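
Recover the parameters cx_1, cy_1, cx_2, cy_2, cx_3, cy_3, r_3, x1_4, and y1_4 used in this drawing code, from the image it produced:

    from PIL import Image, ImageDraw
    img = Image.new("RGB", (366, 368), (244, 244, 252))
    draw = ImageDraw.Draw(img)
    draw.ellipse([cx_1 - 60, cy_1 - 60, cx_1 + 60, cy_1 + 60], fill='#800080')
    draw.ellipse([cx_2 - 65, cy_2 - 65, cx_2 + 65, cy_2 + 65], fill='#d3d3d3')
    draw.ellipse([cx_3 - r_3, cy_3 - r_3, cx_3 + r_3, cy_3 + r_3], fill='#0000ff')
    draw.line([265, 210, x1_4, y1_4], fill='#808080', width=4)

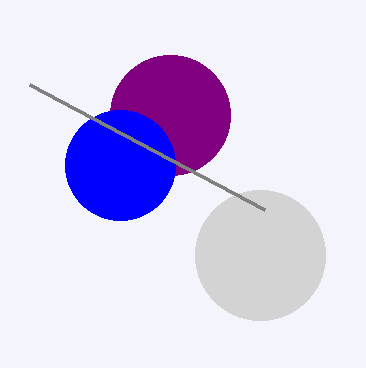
cx_1 = 170; cy_1 = 115; cx_2 = 260; cy_2 = 255; cx_3 = 120; cy_3 = 165; r_3 = 55; x1_4 = 30; y1_4 = 85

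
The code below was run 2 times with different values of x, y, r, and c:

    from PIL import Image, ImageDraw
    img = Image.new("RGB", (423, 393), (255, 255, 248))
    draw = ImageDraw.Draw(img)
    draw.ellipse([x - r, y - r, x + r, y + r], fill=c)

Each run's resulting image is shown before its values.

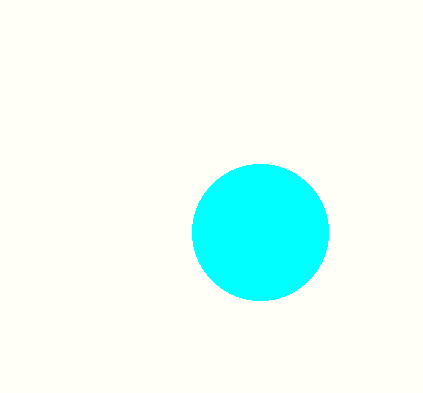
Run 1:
x = 260, y = 232, r = 68, c = 'cyan'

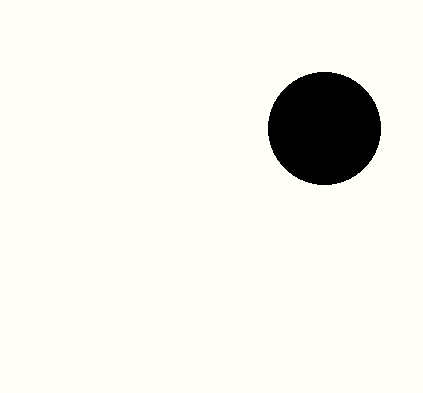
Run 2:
x = 324; y = 128; r = 56; c = 'black'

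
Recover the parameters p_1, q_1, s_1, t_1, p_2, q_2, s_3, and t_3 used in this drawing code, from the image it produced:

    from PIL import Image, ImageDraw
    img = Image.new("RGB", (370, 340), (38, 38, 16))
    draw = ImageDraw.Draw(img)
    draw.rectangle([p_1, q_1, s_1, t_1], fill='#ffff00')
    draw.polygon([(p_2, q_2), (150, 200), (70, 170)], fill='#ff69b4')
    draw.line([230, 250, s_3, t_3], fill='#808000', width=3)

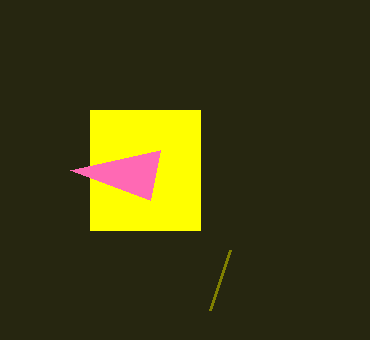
p_1 = 90; q_1 = 110; s_1 = 200; t_1 = 230; p_2 = 160; q_2 = 150; s_3 = 210; t_3 = 310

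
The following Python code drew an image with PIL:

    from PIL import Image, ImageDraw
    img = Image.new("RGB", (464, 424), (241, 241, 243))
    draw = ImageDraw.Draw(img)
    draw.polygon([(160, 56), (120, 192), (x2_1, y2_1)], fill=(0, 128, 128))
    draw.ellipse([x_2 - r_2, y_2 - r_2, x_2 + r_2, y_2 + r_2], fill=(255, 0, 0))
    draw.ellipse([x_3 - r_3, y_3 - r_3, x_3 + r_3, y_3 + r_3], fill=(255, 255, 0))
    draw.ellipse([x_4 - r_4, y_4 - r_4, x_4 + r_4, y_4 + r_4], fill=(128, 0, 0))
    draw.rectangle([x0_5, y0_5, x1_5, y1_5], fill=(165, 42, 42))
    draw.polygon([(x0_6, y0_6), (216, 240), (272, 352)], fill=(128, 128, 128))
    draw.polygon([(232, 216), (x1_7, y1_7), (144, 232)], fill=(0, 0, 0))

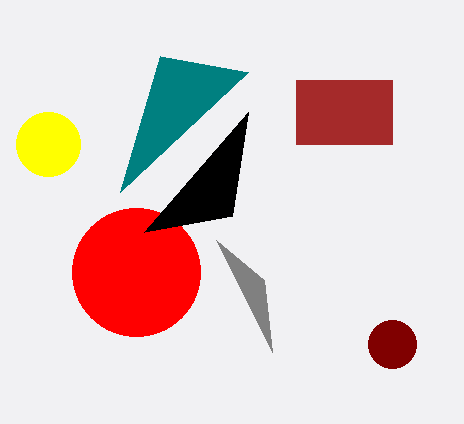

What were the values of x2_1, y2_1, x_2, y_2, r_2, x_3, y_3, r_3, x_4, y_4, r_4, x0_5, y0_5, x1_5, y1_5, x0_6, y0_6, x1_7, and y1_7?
x2_1 = 248
y2_1 = 72
x_2 = 136
y_2 = 272
r_2 = 64
x_3 = 48
y_3 = 144
r_3 = 32
x_4 = 392
y_4 = 344
r_4 = 24
x0_5 = 296
y0_5 = 80
x1_5 = 392
y1_5 = 144
x0_6 = 264
y0_6 = 280
x1_7 = 248
y1_7 = 112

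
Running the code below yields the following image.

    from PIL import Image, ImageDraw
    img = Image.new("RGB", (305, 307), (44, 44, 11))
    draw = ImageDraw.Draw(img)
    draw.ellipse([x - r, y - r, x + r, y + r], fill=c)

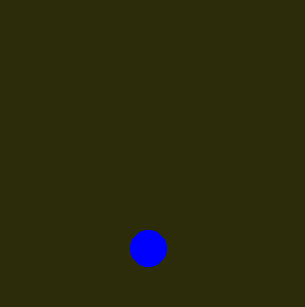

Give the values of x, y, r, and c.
x = 148, y = 248, r = 18, c = 'blue'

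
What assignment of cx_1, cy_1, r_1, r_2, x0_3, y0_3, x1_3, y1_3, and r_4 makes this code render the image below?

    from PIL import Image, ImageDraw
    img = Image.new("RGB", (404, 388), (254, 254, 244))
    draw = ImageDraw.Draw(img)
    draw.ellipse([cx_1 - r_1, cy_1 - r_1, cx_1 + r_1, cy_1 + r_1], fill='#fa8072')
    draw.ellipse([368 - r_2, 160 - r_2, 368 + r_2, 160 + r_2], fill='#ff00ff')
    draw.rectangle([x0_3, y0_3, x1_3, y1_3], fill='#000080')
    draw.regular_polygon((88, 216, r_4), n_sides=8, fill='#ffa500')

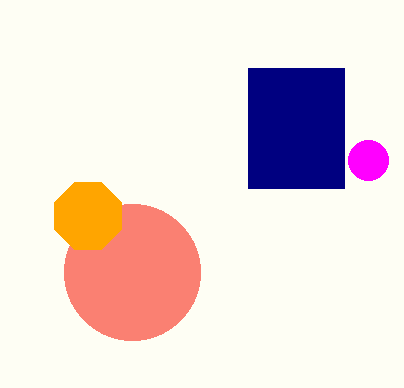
cx_1 = 132
cy_1 = 272
r_1 = 68
r_2 = 20
x0_3 = 248
y0_3 = 68
x1_3 = 344
y1_3 = 188
r_4 = 36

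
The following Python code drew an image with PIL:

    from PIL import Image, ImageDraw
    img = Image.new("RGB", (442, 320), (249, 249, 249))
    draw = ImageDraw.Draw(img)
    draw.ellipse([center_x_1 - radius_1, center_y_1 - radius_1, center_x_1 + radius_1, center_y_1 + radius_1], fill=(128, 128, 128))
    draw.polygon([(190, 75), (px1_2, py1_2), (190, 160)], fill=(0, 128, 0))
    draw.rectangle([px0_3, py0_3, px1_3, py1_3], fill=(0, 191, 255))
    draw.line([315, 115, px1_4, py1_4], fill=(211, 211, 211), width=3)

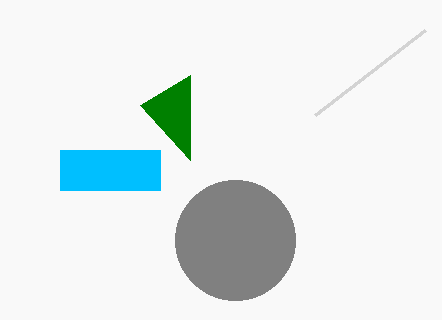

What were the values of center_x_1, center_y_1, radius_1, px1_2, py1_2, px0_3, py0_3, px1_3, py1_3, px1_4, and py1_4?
center_x_1 = 235; center_y_1 = 240; radius_1 = 60; px1_2 = 140; py1_2 = 105; px0_3 = 60; py0_3 = 150; px1_3 = 160; py1_3 = 190; px1_4 = 425; py1_4 = 30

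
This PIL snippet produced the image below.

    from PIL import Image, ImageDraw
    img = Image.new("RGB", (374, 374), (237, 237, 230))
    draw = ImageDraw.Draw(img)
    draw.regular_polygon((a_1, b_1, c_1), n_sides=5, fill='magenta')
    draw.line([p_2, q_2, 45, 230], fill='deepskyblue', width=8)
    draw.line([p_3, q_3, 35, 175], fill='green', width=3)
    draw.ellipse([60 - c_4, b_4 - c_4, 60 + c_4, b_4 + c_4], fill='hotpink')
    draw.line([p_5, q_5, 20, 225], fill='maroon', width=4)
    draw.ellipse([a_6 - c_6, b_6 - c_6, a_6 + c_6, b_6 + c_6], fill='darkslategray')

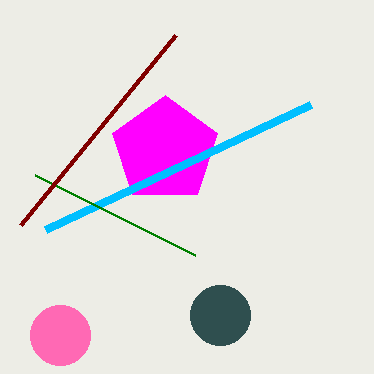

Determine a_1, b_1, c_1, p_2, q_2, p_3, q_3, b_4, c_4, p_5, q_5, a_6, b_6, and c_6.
a_1 = 165; b_1 = 150; c_1 = 55; p_2 = 310; q_2 = 105; p_3 = 195; q_3 = 255; b_4 = 335; c_4 = 30; p_5 = 175; q_5 = 35; a_6 = 220; b_6 = 315; c_6 = 30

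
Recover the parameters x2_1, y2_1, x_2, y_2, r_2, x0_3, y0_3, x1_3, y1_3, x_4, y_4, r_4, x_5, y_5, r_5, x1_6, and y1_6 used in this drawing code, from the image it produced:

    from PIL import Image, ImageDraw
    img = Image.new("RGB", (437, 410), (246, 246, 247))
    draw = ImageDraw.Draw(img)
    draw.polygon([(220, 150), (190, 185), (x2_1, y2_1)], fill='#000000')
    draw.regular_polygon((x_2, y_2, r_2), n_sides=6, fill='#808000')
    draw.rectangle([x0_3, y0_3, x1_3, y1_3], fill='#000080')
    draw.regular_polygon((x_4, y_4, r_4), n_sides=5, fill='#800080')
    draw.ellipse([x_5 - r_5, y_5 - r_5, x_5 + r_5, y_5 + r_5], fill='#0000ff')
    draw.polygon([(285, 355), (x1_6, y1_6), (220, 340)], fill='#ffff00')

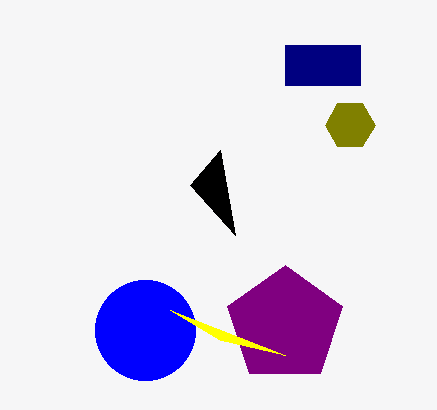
x2_1 = 235, y2_1 = 235, x_2 = 350, y_2 = 125, r_2 = 25, x0_3 = 285, y0_3 = 45, x1_3 = 360, y1_3 = 85, x_4 = 285, y_4 = 325, r_4 = 60, x_5 = 145, y_5 = 330, r_5 = 50, x1_6 = 170, y1_6 = 310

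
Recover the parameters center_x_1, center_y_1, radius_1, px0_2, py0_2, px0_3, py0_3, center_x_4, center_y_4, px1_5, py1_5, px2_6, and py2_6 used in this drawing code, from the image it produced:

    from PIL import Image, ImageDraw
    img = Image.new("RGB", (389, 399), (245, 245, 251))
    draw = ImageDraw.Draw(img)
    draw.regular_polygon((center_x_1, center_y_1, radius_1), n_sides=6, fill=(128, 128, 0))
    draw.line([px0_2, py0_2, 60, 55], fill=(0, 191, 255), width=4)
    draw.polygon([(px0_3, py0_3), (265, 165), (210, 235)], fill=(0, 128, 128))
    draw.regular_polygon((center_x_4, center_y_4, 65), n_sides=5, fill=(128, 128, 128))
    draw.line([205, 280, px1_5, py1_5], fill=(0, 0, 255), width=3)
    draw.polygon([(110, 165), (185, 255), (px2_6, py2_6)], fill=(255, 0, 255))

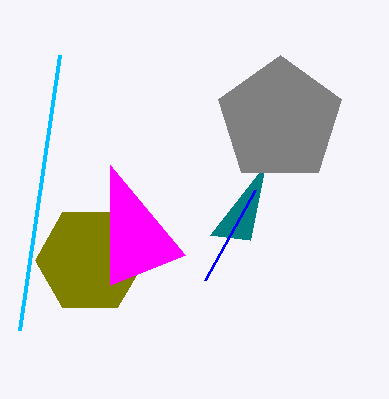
center_x_1 = 90
center_y_1 = 260
radius_1 = 55
px0_2 = 20
py0_2 = 330
px0_3 = 250
py0_3 = 240
center_x_4 = 280
center_y_4 = 120
px1_5 = 255
py1_5 = 190
px2_6 = 110
py2_6 = 285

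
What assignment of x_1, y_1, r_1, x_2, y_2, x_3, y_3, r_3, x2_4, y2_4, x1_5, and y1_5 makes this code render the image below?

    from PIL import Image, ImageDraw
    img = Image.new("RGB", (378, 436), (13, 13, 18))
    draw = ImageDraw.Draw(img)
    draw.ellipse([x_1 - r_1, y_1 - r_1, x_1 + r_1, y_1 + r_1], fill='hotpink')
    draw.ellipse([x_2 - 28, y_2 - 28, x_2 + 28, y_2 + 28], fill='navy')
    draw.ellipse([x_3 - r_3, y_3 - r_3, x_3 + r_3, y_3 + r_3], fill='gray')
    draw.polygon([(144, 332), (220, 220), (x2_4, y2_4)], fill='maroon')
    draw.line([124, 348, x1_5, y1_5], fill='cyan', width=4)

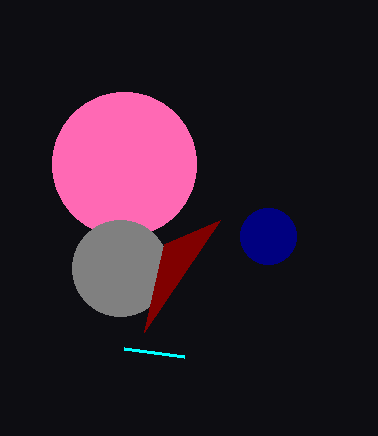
x_1 = 124; y_1 = 164; r_1 = 72; x_2 = 268; y_2 = 236; x_3 = 120; y_3 = 268; r_3 = 48; x2_4 = 164; y2_4 = 244; x1_5 = 184; y1_5 = 356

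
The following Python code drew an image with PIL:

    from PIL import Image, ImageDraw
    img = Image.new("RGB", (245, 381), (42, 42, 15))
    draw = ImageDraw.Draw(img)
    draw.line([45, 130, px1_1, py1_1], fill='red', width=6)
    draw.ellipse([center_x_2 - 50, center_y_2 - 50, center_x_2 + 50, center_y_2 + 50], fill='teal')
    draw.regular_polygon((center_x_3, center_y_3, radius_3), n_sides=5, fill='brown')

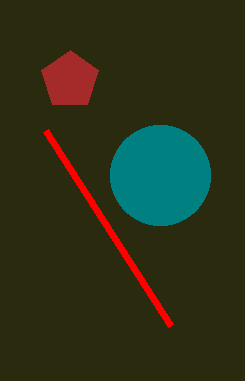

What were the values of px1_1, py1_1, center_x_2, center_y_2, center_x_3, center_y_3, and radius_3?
px1_1 = 170; py1_1 = 325; center_x_2 = 160; center_y_2 = 175; center_x_3 = 70; center_y_3 = 80; radius_3 = 30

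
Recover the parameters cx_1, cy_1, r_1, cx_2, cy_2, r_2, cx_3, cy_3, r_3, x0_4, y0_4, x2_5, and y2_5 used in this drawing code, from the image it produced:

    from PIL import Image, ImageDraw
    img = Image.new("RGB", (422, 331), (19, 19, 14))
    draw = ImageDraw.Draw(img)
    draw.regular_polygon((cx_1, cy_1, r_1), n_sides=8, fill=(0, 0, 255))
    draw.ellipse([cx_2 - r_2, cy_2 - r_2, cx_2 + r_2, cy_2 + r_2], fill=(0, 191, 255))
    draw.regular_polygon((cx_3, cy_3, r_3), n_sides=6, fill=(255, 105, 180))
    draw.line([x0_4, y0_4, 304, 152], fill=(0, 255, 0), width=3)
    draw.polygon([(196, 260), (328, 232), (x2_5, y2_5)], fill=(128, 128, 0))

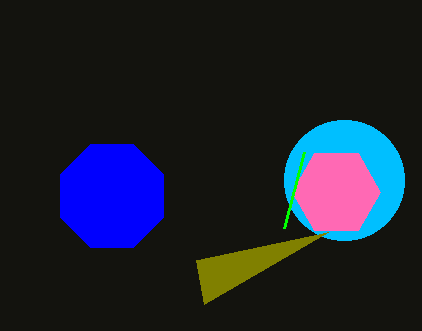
cx_1 = 112; cy_1 = 196; r_1 = 56; cx_2 = 344; cy_2 = 180; r_2 = 60; cx_3 = 336; cy_3 = 192; r_3 = 44; x0_4 = 284; y0_4 = 228; x2_5 = 204; y2_5 = 304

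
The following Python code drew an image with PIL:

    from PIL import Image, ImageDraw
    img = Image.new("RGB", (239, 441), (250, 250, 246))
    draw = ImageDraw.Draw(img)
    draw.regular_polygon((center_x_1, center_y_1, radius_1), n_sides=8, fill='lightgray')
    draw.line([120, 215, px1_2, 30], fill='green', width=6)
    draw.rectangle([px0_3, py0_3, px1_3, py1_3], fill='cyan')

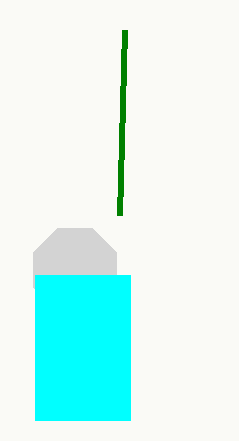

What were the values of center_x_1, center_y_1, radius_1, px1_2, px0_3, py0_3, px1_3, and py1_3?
center_x_1 = 75, center_y_1 = 270, radius_1 = 45, px1_2 = 125, px0_3 = 35, py0_3 = 275, px1_3 = 130, py1_3 = 420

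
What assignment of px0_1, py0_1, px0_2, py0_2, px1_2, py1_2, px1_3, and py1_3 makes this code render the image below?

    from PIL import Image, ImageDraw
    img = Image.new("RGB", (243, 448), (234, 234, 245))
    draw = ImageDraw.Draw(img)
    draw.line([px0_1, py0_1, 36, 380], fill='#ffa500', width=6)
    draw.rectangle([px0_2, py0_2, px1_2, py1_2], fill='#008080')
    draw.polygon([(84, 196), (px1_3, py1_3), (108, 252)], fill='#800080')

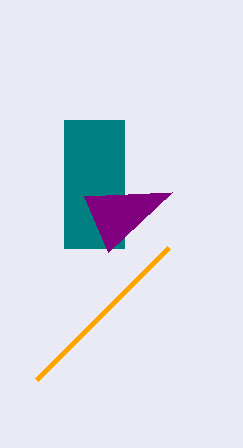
px0_1 = 168, py0_1 = 248, px0_2 = 64, py0_2 = 120, px1_2 = 124, py1_2 = 248, px1_3 = 172, py1_3 = 192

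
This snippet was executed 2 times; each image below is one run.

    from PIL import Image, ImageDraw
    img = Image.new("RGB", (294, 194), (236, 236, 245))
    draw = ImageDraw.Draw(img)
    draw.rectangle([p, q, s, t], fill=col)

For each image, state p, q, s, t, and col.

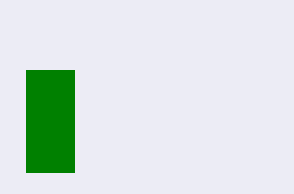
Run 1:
p = 26, q = 70, s = 74, t = 172, col = 'green'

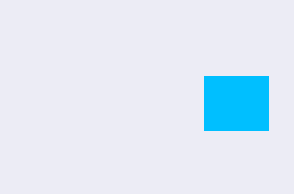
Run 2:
p = 204
q = 76
s = 268
t = 130
col = 'deepskyblue'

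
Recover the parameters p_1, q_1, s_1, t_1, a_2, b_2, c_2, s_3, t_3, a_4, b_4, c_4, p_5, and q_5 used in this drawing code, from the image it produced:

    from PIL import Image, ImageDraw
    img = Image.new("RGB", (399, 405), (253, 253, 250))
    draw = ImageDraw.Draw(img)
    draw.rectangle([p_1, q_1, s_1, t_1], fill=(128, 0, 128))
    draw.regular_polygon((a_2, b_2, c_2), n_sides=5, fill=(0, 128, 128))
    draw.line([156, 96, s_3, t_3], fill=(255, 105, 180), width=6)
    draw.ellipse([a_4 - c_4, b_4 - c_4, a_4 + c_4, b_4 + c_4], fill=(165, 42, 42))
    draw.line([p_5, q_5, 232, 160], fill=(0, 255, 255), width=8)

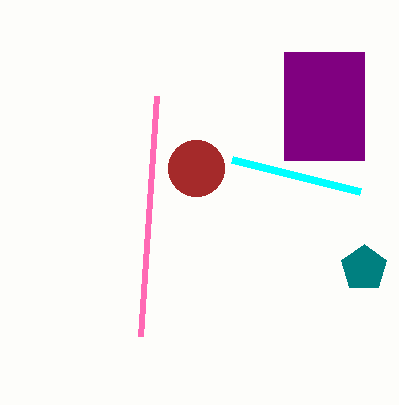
p_1 = 284
q_1 = 52
s_1 = 364
t_1 = 160
a_2 = 364
b_2 = 268
c_2 = 24
s_3 = 140
t_3 = 336
a_4 = 196
b_4 = 168
c_4 = 28
p_5 = 360
q_5 = 192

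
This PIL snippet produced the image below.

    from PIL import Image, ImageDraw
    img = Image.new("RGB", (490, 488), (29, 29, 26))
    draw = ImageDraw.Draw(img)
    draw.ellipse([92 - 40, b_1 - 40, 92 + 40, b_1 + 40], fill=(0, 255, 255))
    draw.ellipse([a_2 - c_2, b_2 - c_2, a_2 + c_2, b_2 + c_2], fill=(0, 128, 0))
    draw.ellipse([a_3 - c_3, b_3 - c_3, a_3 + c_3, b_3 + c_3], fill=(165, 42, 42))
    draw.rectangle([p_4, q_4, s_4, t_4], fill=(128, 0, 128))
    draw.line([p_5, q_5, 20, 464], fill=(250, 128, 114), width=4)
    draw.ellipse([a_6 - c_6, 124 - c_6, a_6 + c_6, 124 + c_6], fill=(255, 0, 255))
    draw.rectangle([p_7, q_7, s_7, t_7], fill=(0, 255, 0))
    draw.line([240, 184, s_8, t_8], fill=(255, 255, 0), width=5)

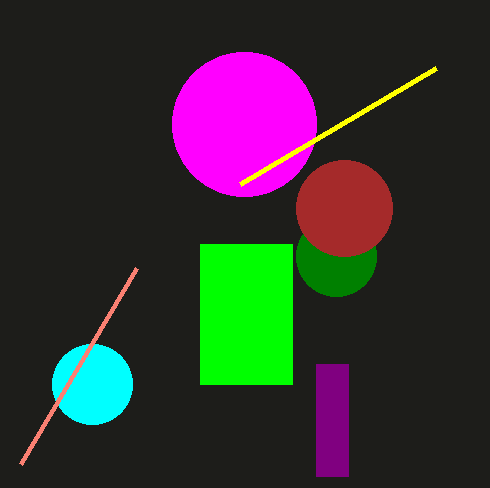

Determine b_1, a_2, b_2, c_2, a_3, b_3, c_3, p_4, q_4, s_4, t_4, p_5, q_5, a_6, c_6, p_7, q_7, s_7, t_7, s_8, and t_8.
b_1 = 384, a_2 = 336, b_2 = 256, c_2 = 40, a_3 = 344, b_3 = 208, c_3 = 48, p_4 = 316, q_4 = 364, s_4 = 348, t_4 = 476, p_5 = 136, q_5 = 268, a_6 = 244, c_6 = 72, p_7 = 200, q_7 = 244, s_7 = 292, t_7 = 384, s_8 = 436, t_8 = 68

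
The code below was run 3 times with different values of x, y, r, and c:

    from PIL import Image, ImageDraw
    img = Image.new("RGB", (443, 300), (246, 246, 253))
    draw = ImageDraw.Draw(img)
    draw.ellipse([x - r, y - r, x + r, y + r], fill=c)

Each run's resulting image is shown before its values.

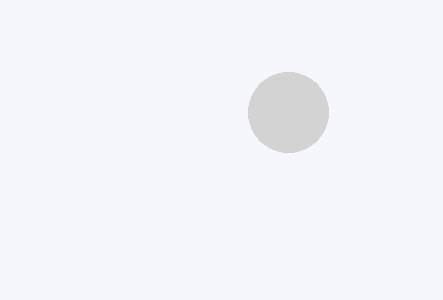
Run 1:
x = 288
y = 112
r = 40
c = 'lightgray'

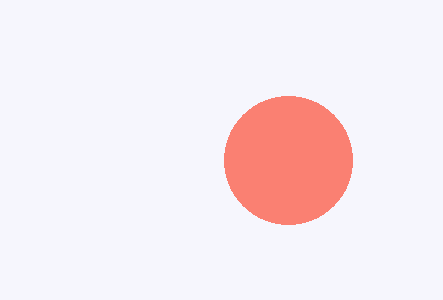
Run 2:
x = 288; y = 160; r = 64; c = 'salmon'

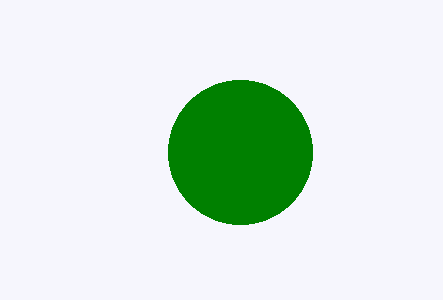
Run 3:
x = 240; y = 152; r = 72; c = 'green'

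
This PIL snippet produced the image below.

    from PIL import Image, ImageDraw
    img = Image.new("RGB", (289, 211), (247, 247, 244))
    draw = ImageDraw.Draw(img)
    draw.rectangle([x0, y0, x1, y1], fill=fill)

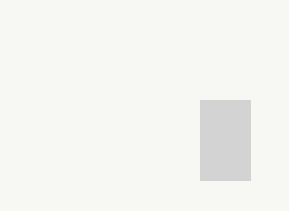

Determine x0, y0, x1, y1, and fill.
x0 = 200; y0 = 100; x1 = 250; y1 = 180; fill = 'lightgray'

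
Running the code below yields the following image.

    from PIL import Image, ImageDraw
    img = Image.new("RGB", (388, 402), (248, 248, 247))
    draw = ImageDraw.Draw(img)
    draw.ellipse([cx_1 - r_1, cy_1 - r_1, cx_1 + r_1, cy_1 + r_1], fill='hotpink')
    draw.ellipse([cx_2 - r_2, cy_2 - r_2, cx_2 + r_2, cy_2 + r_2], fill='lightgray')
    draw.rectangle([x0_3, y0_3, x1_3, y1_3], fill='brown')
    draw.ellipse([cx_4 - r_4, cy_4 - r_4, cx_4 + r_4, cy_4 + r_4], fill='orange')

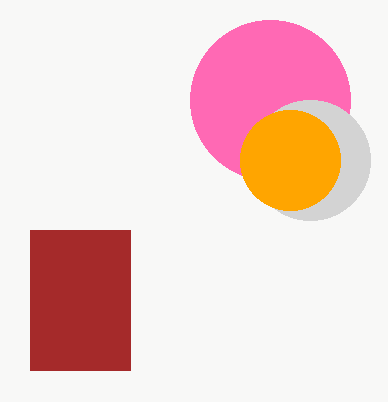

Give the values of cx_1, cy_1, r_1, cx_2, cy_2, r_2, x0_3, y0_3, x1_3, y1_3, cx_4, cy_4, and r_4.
cx_1 = 270, cy_1 = 100, r_1 = 80, cx_2 = 310, cy_2 = 160, r_2 = 60, x0_3 = 30, y0_3 = 230, x1_3 = 130, y1_3 = 370, cx_4 = 290, cy_4 = 160, r_4 = 50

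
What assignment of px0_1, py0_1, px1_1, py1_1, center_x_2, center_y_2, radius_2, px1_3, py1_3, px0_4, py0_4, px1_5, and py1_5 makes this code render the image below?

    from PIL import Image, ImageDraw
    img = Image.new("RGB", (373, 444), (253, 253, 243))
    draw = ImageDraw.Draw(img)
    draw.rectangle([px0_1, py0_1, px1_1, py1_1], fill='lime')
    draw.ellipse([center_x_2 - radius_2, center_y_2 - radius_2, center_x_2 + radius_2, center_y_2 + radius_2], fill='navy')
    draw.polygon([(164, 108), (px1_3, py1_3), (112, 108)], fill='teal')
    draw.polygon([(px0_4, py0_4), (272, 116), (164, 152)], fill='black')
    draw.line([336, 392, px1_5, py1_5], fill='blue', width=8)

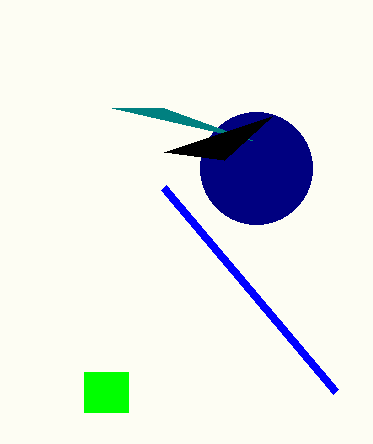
px0_1 = 84, py0_1 = 372, px1_1 = 128, py1_1 = 412, center_x_2 = 256, center_y_2 = 168, radius_2 = 56, px1_3 = 252, py1_3 = 140, px0_4 = 224, py0_4 = 160, px1_5 = 164, py1_5 = 188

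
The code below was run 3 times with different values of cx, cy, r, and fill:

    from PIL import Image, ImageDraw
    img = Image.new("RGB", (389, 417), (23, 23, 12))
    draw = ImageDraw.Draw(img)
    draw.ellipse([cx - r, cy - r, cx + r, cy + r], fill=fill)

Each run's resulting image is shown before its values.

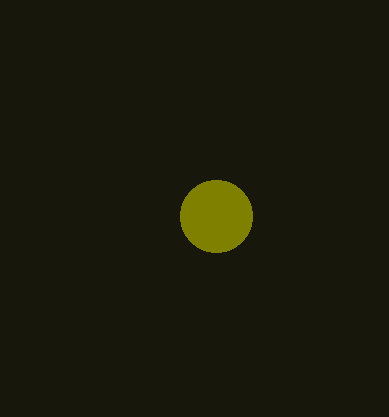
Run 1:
cx = 216; cy = 216; r = 36; fill = 'olive'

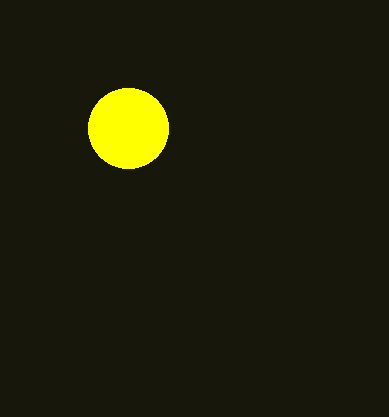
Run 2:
cx = 128; cy = 128; r = 40; fill = 'yellow'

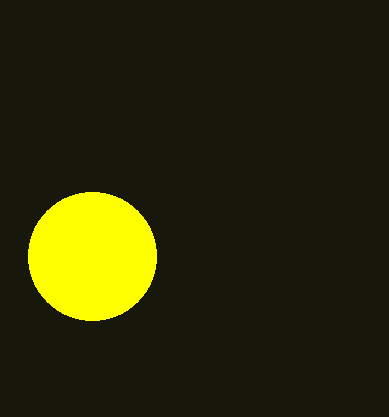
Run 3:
cx = 92; cy = 256; r = 64; fill = 'yellow'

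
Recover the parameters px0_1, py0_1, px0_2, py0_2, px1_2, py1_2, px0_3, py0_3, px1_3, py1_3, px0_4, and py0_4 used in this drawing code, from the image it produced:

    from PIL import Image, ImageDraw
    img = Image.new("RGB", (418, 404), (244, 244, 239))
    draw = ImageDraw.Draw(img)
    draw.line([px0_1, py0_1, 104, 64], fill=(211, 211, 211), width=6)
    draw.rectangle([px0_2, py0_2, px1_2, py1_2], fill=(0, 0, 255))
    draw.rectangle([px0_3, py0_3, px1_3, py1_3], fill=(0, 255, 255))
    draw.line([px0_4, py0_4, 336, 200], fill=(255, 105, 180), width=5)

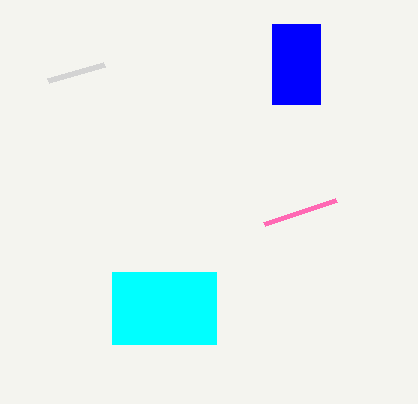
px0_1 = 48, py0_1 = 80, px0_2 = 272, py0_2 = 24, px1_2 = 320, py1_2 = 104, px0_3 = 112, py0_3 = 272, px1_3 = 216, py1_3 = 344, px0_4 = 264, py0_4 = 224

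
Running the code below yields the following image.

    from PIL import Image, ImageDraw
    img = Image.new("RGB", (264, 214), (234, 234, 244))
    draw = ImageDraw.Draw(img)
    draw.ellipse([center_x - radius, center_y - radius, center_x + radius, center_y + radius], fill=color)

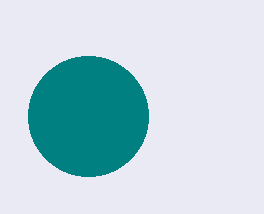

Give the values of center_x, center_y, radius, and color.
center_x = 88, center_y = 116, radius = 60, color = 'teal'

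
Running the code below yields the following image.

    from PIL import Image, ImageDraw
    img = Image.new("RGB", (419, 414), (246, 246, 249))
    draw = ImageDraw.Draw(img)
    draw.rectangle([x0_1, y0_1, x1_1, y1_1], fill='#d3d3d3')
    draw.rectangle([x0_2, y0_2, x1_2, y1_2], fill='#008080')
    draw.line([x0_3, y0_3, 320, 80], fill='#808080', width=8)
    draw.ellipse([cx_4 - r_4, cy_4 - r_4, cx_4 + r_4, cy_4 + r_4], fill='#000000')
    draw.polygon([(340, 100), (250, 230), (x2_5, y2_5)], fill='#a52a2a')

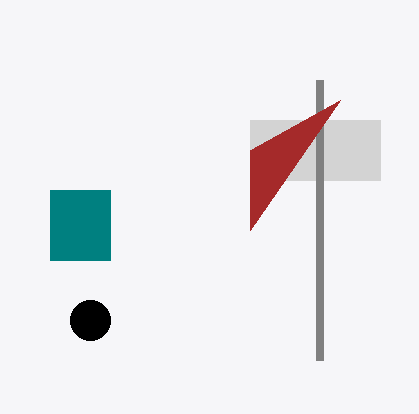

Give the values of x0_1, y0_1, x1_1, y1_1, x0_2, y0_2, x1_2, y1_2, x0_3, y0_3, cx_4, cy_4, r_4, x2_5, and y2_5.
x0_1 = 250, y0_1 = 120, x1_1 = 380, y1_1 = 180, x0_2 = 50, y0_2 = 190, x1_2 = 110, y1_2 = 260, x0_3 = 320, y0_3 = 360, cx_4 = 90, cy_4 = 320, r_4 = 20, x2_5 = 250, y2_5 = 150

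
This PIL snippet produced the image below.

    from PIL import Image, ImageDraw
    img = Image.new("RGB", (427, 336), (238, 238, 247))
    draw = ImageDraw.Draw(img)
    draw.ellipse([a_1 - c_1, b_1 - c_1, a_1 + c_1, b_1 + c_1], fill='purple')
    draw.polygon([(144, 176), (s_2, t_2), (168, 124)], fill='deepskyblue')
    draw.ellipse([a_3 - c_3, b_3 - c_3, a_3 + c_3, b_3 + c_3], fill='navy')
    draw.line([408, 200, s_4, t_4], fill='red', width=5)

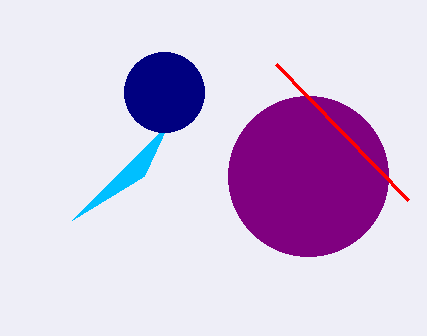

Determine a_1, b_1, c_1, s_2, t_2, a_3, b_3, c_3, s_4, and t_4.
a_1 = 308; b_1 = 176; c_1 = 80; s_2 = 72; t_2 = 220; a_3 = 164; b_3 = 92; c_3 = 40; s_4 = 276; t_4 = 64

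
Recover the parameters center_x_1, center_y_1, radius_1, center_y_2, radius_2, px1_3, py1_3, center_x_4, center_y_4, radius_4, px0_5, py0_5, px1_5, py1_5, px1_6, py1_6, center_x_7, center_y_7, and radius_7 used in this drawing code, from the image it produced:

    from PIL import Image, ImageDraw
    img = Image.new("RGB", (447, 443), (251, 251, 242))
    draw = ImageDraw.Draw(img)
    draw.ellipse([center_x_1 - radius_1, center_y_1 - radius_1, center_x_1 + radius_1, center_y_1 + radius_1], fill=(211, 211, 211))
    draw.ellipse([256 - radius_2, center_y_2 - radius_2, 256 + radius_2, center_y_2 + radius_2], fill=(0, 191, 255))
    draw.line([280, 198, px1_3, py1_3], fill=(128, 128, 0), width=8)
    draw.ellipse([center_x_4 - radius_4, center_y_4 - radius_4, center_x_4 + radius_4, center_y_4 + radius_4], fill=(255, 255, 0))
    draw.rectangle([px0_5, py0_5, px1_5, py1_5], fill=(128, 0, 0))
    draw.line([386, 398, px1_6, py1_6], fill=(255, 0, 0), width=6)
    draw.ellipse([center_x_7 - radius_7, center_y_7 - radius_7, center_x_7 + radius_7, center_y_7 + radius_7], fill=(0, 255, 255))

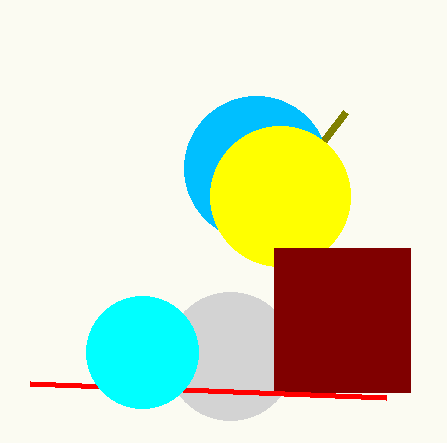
center_x_1 = 230
center_y_1 = 356
radius_1 = 64
center_y_2 = 168
radius_2 = 72
px1_3 = 346
py1_3 = 112
center_x_4 = 280
center_y_4 = 196
radius_4 = 70
px0_5 = 274
py0_5 = 248
px1_5 = 410
py1_5 = 392
px1_6 = 30
py1_6 = 384
center_x_7 = 142
center_y_7 = 352
radius_7 = 56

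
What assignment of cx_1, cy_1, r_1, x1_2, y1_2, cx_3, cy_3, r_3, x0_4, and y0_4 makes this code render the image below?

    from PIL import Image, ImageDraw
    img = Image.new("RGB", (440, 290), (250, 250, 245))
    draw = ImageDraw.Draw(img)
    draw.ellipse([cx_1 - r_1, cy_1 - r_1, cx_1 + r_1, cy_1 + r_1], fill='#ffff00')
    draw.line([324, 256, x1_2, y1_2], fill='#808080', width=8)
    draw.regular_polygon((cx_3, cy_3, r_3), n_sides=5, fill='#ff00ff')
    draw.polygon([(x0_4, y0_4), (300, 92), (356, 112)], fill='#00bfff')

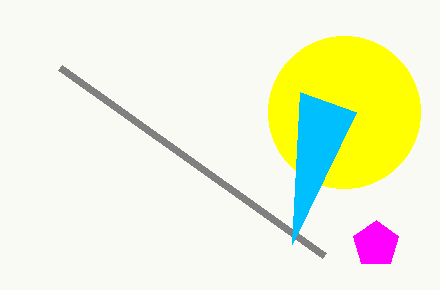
cx_1 = 344
cy_1 = 112
r_1 = 76
x1_2 = 60
y1_2 = 68
cx_3 = 376
cy_3 = 244
r_3 = 24
x0_4 = 292
y0_4 = 244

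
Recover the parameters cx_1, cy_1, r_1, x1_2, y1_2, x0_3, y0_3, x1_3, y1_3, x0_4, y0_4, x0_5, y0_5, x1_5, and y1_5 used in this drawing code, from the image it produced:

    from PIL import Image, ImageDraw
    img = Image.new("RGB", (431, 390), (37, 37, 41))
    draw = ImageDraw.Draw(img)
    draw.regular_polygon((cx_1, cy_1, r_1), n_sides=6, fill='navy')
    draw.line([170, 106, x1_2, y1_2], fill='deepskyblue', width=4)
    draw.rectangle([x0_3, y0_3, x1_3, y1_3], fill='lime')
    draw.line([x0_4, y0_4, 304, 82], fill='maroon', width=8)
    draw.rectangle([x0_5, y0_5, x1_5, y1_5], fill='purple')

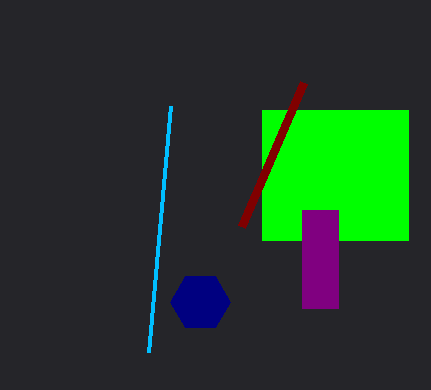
cx_1 = 200; cy_1 = 302; r_1 = 30; x1_2 = 148; y1_2 = 352; x0_3 = 262; y0_3 = 110; x1_3 = 408; y1_3 = 240; x0_4 = 242; y0_4 = 226; x0_5 = 302; y0_5 = 210; x1_5 = 338; y1_5 = 308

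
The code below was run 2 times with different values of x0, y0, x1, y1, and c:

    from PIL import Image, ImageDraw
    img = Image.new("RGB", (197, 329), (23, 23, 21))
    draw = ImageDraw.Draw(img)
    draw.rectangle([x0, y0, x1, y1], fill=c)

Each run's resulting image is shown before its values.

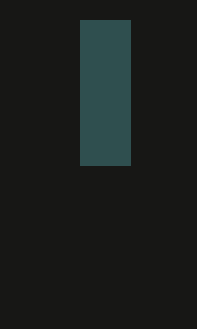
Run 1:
x0 = 80; y0 = 20; x1 = 130; y1 = 165; c = 'darkslategray'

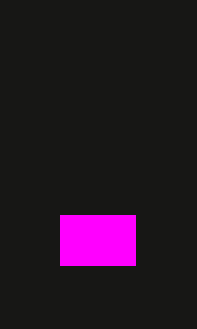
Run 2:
x0 = 60; y0 = 215; x1 = 135; y1 = 265; c = 'magenta'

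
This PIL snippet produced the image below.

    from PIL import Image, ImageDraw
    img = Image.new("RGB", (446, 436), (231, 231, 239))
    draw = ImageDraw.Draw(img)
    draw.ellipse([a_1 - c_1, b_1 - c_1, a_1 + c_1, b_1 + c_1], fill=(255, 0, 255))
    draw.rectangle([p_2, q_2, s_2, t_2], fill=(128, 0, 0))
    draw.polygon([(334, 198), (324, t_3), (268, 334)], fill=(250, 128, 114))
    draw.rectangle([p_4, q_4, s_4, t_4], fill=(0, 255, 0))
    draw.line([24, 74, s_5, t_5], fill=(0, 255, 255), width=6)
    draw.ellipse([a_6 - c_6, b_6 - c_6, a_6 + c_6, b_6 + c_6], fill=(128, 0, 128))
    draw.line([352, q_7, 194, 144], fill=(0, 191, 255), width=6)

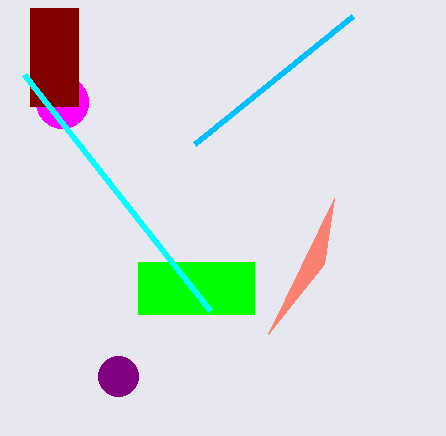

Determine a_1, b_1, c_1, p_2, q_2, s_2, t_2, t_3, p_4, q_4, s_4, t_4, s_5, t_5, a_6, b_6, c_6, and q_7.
a_1 = 62
b_1 = 102
c_1 = 26
p_2 = 30
q_2 = 8
s_2 = 78
t_2 = 106
t_3 = 264
p_4 = 138
q_4 = 262
s_4 = 254
t_4 = 314
s_5 = 210
t_5 = 310
a_6 = 118
b_6 = 376
c_6 = 20
q_7 = 16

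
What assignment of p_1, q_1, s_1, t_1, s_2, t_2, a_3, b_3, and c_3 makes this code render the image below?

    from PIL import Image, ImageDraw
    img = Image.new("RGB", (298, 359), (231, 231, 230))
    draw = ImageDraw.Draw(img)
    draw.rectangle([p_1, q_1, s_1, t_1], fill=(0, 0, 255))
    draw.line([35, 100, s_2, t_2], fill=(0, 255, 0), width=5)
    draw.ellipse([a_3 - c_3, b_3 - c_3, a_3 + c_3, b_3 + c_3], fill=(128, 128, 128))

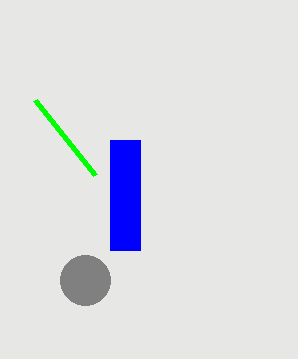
p_1 = 110, q_1 = 140, s_1 = 140, t_1 = 250, s_2 = 95, t_2 = 175, a_3 = 85, b_3 = 280, c_3 = 25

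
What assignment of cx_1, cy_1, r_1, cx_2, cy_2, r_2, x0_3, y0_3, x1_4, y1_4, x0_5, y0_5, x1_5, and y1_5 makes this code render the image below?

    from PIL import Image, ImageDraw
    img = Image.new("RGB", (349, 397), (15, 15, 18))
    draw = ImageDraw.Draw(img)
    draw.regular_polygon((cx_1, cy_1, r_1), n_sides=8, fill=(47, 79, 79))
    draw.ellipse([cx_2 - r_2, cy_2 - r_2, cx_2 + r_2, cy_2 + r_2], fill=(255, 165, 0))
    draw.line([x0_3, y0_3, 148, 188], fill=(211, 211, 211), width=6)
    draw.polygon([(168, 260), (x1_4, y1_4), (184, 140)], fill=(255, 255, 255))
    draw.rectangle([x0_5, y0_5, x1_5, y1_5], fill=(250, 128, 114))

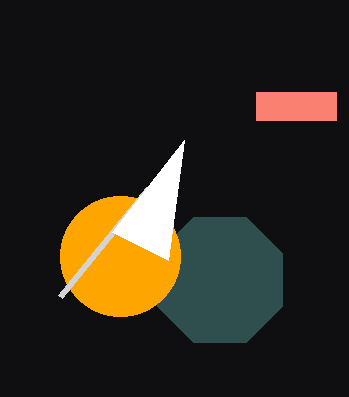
cx_1 = 220, cy_1 = 280, r_1 = 68, cx_2 = 120, cy_2 = 256, r_2 = 60, x0_3 = 60, y0_3 = 296, x1_4 = 112, y1_4 = 232, x0_5 = 256, y0_5 = 92, x1_5 = 336, y1_5 = 120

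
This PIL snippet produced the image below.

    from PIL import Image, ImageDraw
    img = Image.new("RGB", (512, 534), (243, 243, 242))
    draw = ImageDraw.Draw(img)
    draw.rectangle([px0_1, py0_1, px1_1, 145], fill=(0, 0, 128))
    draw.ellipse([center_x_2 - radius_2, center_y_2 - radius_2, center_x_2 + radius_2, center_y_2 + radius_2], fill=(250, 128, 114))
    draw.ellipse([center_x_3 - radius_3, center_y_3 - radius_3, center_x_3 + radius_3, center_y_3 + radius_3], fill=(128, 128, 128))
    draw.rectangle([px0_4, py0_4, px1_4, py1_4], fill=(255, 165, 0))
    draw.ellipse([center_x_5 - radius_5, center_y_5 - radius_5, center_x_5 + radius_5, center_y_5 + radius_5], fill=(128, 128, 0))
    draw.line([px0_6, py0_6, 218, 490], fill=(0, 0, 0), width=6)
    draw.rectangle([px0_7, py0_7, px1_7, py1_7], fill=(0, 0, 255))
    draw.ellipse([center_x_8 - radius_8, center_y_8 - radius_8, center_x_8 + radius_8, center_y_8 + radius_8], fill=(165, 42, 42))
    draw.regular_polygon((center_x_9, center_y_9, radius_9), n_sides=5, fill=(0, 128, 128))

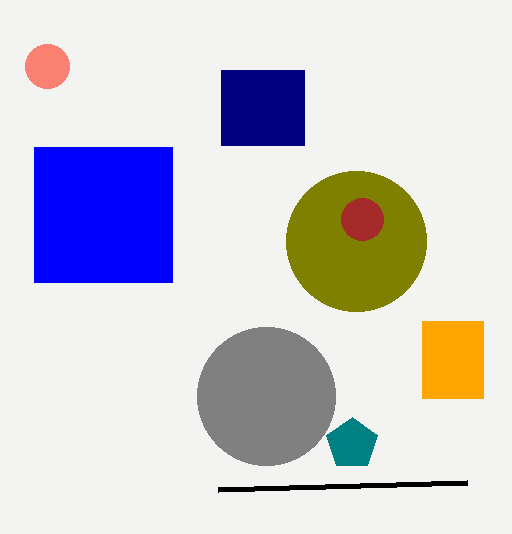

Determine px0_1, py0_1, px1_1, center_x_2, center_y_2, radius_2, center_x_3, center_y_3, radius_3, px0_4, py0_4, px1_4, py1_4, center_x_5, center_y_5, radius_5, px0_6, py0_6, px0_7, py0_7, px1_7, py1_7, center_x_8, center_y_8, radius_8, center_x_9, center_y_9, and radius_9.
px0_1 = 221
py0_1 = 70
px1_1 = 304
center_x_2 = 47
center_y_2 = 66
radius_2 = 22
center_x_3 = 266
center_y_3 = 396
radius_3 = 69
px0_4 = 422
py0_4 = 321
px1_4 = 483
py1_4 = 398
center_x_5 = 356
center_y_5 = 241
radius_5 = 70
px0_6 = 467
py0_6 = 483
px0_7 = 34
py0_7 = 147
px1_7 = 172
py1_7 = 282
center_x_8 = 362
center_y_8 = 219
radius_8 = 21
center_x_9 = 352
center_y_9 = 444
radius_9 = 27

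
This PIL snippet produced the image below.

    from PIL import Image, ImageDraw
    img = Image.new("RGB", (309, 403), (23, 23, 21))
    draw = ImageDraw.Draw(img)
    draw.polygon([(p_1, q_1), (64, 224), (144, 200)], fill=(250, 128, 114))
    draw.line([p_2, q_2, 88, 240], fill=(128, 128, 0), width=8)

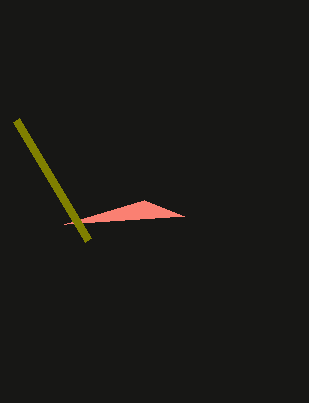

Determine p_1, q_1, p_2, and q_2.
p_1 = 184, q_1 = 216, p_2 = 16, q_2 = 120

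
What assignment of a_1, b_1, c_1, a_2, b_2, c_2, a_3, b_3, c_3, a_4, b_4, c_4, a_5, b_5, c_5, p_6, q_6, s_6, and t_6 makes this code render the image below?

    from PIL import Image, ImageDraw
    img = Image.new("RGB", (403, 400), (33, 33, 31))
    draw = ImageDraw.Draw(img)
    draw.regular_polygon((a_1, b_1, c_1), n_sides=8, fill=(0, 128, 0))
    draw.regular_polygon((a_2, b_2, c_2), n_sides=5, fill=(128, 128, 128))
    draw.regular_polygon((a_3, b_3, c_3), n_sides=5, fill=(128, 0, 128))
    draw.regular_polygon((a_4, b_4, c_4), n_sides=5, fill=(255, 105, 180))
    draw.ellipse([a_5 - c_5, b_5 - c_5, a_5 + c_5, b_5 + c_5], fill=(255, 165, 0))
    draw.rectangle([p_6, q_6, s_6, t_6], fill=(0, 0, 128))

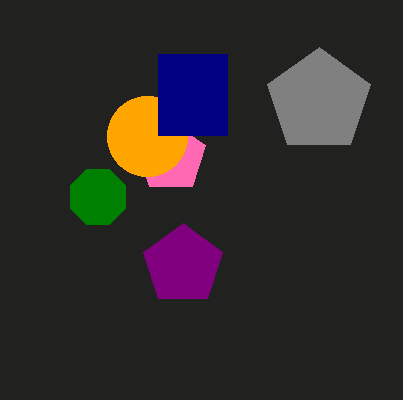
a_1 = 98, b_1 = 197, c_1 = 30, a_2 = 319, b_2 = 101, c_2 = 54, a_3 = 183, b_3 = 265, c_3 = 42, a_4 = 171, b_4 = 157, c_4 = 36, a_5 = 147, b_5 = 136, c_5 = 40, p_6 = 158, q_6 = 54, s_6 = 227, t_6 = 135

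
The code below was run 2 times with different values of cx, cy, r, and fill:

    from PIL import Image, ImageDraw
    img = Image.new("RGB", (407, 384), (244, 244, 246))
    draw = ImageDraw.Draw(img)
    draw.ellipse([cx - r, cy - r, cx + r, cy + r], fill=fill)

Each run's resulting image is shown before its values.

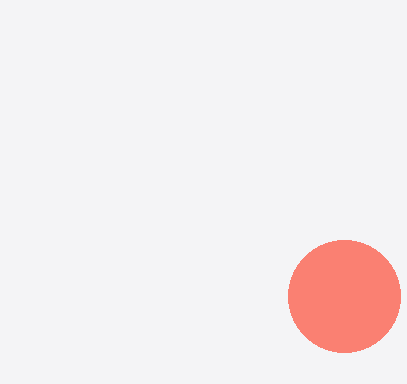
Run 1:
cx = 344; cy = 296; r = 56; fill = 'salmon'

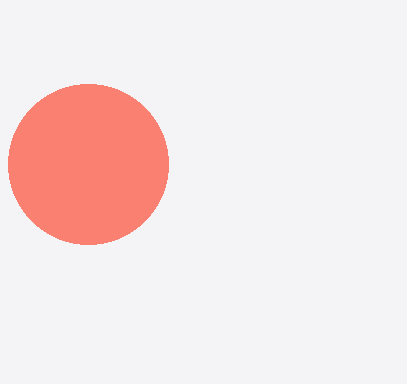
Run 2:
cx = 88; cy = 164; r = 80; fill = 'salmon'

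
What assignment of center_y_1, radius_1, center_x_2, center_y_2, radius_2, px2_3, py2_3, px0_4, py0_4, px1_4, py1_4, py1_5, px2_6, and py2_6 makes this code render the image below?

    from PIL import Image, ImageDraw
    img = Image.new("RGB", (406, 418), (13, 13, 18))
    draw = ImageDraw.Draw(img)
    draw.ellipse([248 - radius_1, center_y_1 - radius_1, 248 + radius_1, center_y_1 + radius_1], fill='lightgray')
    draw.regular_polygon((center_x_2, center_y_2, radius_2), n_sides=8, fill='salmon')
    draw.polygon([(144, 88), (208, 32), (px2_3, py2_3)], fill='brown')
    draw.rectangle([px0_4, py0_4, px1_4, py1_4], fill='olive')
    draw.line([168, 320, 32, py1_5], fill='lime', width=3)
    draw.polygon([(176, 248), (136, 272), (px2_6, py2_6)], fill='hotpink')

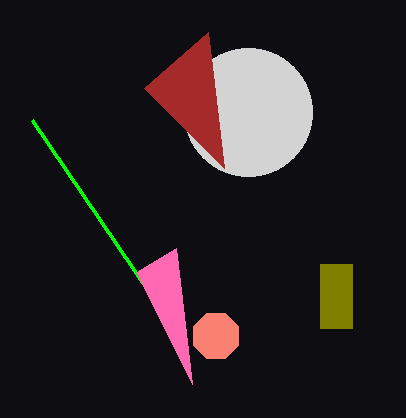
center_y_1 = 112; radius_1 = 64; center_x_2 = 216; center_y_2 = 336; radius_2 = 24; px2_3 = 224; py2_3 = 168; px0_4 = 320; py0_4 = 264; px1_4 = 352; py1_4 = 328; py1_5 = 120; px2_6 = 192; py2_6 = 384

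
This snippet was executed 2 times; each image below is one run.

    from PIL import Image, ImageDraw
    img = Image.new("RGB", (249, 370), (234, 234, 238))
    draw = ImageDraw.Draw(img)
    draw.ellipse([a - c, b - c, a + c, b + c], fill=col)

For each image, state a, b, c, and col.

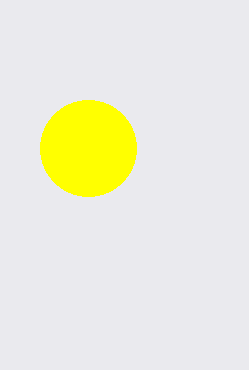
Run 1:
a = 88
b = 148
c = 48
col = 'yellow'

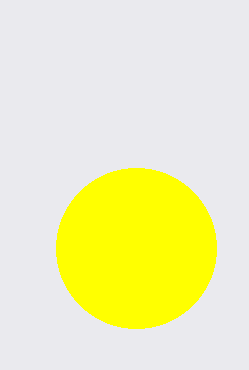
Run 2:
a = 136, b = 248, c = 80, col = 'yellow'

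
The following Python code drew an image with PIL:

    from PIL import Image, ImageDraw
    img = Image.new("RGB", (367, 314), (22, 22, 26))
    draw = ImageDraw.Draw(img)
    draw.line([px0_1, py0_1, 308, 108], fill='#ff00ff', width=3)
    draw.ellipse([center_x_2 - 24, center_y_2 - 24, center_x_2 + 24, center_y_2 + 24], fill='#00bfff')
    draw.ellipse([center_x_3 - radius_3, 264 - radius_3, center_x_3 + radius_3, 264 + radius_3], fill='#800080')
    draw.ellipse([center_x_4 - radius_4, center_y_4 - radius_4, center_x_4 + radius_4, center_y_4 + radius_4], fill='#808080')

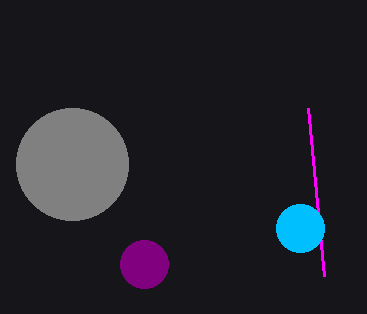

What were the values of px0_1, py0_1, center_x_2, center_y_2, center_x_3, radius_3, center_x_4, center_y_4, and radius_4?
px0_1 = 324; py0_1 = 276; center_x_2 = 300; center_y_2 = 228; center_x_3 = 144; radius_3 = 24; center_x_4 = 72; center_y_4 = 164; radius_4 = 56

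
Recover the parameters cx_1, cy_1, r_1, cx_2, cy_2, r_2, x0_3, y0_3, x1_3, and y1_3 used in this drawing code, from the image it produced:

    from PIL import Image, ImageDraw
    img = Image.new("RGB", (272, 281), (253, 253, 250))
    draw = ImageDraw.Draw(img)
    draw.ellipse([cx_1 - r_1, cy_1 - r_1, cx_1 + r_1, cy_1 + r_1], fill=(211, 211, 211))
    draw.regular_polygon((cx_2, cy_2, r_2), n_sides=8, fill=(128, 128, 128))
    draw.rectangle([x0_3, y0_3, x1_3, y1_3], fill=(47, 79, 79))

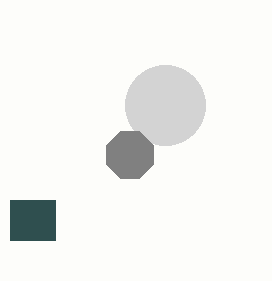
cx_1 = 165
cy_1 = 105
r_1 = 40
cx_2 = 130
cy_2 = 155
r_2 = 25
x0_3 = 10
y0_3 = 200
x1_3 = 55
y1_3 = 240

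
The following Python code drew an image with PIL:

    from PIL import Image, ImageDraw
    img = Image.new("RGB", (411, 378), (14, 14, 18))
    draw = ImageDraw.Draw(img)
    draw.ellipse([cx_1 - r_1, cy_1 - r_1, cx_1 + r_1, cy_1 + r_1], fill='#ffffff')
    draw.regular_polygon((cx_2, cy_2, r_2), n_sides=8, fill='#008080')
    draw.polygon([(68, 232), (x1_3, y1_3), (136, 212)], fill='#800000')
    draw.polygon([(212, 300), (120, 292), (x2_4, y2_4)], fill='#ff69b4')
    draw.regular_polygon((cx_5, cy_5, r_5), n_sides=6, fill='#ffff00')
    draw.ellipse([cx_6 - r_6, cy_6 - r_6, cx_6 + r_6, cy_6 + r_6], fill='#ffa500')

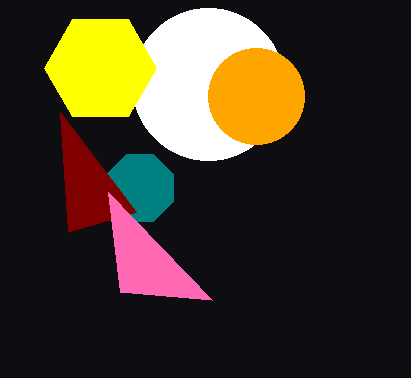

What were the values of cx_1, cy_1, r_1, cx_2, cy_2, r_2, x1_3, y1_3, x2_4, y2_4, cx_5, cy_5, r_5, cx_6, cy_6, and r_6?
cx_1 = 208; cy_1 = 84; r_1 = 76; cx_2 = 140; cy_2 = 188; r_2 = 36; x1_3 = 60; y1_3 = 112; x2_4 = 108; y2_4 = 192; cx_5 = 100; cy_5 = 68; r_5 = 56; cx_6 = 256; cy_6 = 96; r_6 = 48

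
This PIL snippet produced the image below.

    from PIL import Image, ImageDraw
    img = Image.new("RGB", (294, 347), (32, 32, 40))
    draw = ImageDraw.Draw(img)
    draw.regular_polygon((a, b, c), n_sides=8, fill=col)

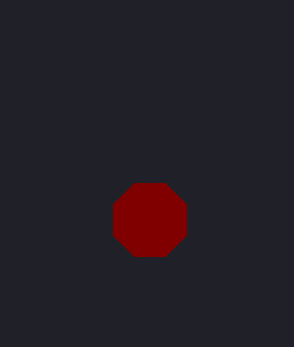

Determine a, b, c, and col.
a = 150; b = 220; c = 40; col = 'maroon'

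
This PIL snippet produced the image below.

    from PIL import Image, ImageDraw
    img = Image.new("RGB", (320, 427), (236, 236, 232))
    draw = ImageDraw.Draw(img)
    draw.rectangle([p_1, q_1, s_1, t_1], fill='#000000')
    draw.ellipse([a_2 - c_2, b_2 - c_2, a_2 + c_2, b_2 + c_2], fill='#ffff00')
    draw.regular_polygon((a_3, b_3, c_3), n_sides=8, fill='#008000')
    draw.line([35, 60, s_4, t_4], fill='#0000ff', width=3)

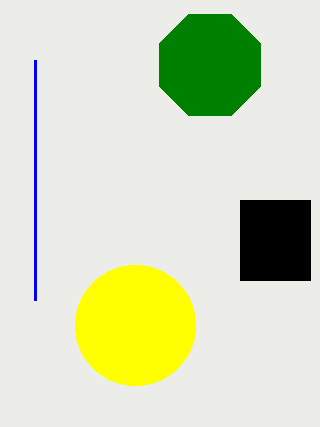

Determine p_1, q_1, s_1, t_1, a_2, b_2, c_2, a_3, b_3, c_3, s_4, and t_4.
p_1 = 240, q_1 = 200, s_1 = 310, t_1 = 280, a_2 = 135, b_2 = 325, c_2 = 60, a_3 = 210, b_3 = 65, c_3 = 55, s_4 = 35, t_4 = 300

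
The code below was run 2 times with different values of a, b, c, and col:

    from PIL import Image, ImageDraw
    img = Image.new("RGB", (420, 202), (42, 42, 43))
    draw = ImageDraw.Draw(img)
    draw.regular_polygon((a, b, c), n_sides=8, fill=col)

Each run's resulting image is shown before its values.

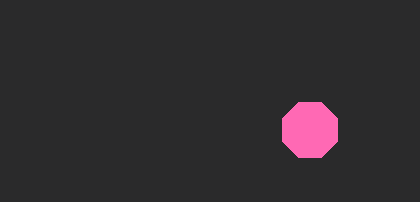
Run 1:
a = 310
b = 130
c = 30
col = 'hotpink'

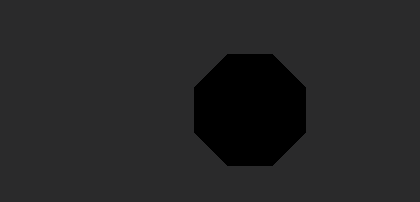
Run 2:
a = 250, b = 110, c = 60, col = 'black'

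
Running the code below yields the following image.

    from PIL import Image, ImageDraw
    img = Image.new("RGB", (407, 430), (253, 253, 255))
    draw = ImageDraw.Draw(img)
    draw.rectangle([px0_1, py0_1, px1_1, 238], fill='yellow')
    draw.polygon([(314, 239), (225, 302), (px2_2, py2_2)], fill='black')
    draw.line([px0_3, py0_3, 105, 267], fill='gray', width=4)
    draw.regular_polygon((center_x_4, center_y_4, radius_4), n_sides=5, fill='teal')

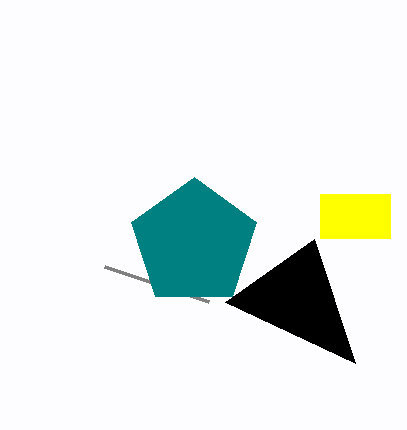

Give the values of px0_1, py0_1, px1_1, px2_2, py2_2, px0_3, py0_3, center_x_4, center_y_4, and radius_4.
px0_1 = 320; py0_1 = 194; px1_1 = 390; px2_2 = 355; py2_2 = 363; px0_3 = 209; py0_3 = 302; center_x_4 = 194; center_y_4 = 243; radius_4 = 66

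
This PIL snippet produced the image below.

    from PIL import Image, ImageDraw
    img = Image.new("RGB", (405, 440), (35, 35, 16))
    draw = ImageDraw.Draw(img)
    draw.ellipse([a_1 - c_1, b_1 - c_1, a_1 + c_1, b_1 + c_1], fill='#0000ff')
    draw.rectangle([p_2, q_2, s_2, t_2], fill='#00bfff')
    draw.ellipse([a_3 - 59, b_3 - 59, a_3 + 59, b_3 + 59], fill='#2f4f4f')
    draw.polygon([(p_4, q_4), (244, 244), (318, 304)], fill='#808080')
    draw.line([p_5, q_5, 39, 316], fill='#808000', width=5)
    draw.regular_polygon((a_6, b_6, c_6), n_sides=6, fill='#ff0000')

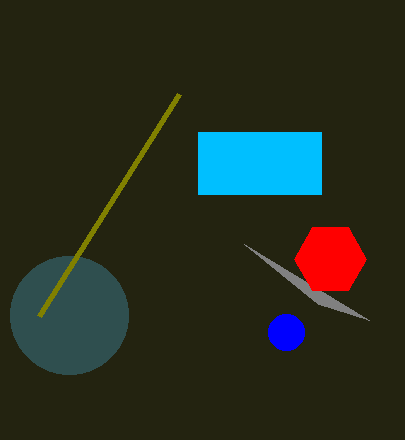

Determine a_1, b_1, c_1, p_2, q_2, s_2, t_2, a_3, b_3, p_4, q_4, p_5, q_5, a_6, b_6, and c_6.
a_1 = 286
b_1 = 332
c_1 = 18
p_2 = 198
q_2 = 132
s_2 = 321
t_2 = 194
a_3 = 69
b_3 = 315
p_4 = 369
q_4 = 320
p_5 = 179
q_5 = 94
a_6 = 330
b_6 = 259
c_6 = 36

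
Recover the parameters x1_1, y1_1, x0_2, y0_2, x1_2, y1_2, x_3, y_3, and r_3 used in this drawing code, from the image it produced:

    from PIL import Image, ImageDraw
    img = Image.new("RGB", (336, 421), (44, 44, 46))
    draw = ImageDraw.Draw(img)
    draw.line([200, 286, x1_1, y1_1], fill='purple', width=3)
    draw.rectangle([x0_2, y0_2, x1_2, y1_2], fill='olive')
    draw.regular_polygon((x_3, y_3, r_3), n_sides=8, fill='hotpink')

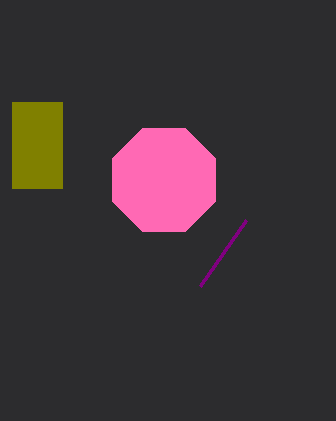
x1_1 = 246, y1_1 = 220, x0_2 = 12, y0_2 = 102, x1_2 = 62, y1_2 = 188, x_3 = 164, y_3 = 180, r_3 = 56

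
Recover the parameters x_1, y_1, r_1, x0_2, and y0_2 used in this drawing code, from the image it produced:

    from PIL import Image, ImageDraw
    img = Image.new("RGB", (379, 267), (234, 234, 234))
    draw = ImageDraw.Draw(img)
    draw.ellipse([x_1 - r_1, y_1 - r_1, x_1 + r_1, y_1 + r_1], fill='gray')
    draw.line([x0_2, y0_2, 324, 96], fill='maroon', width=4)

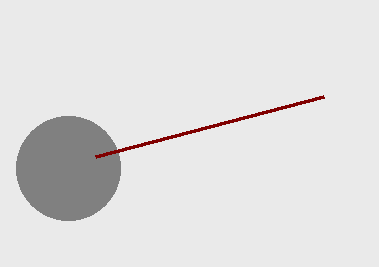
x_1 = 68
y_1 = 168
r_1 = 52
x0_2 = 96
y0_2 = 156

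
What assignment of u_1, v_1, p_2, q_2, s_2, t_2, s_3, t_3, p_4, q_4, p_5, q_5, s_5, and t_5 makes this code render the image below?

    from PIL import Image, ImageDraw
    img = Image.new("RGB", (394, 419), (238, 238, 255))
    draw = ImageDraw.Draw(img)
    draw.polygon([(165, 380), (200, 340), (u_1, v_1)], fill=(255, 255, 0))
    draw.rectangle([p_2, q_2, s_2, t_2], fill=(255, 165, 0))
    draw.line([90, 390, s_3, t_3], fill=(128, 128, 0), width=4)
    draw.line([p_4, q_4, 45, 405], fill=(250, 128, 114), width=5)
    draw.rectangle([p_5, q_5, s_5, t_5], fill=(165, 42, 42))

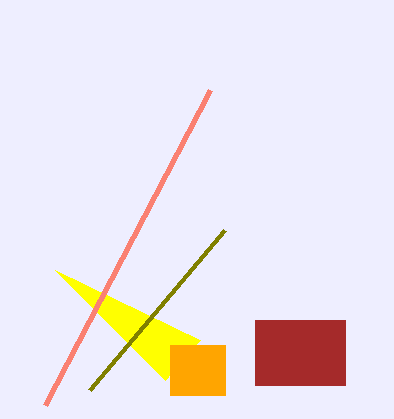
u_1 = 55; v_1 = 270; p_2 = 170; q_2 = 345; s_2 = 225; t_2 = 395; s_3 = 225; t_3 = 230; p_4 = 210; q_4 = 90; p_5 = 255; q_5 = 320; s_5 = 345; t_5 = 385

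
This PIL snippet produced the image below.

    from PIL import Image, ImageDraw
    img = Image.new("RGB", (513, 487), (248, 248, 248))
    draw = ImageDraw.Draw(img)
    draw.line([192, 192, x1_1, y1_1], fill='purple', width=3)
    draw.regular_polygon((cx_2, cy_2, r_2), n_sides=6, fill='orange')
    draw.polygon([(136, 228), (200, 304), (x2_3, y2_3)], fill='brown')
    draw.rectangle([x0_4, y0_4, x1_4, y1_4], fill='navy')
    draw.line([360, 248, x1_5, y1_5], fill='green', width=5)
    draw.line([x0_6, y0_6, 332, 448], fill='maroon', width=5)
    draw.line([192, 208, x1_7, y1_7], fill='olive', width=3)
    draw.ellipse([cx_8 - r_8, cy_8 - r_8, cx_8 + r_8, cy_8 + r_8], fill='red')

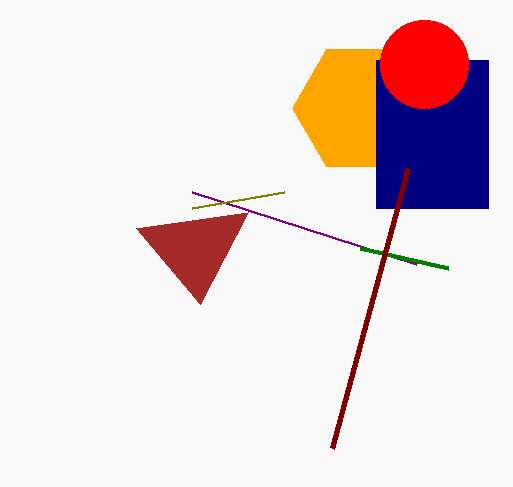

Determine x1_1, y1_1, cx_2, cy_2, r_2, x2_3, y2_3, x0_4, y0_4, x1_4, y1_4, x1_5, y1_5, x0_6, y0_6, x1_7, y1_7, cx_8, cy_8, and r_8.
x1_1 = 416
y1_1 = 264
cx_2 = 360
cy_2 = 108
r_2 = 68
x2_3 = 248
y2_3 = 212
x0_4 = 376
y0_4 = 60
x1_4 = 488
y1_4 = 208
x1_5 = 448
y1_5 = 268
x0_6 = 408
y0_6 = 168
x1_7 = 284
y1_7 = 192
cx_8 = 424
cy_8 = 64
r_8 = 44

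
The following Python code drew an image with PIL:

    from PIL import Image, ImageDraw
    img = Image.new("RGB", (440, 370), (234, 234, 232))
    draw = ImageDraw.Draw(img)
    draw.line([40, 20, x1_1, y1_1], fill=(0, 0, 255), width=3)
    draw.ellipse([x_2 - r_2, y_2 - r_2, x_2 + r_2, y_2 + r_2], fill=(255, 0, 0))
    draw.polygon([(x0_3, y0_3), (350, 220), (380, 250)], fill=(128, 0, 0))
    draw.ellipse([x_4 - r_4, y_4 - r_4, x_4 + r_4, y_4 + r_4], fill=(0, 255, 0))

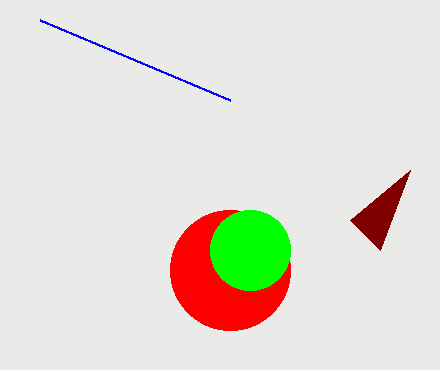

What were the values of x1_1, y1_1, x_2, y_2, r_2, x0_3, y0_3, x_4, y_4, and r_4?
x1_1 = 230; y1_1 = 100; x_2 = 230; y_2 = 270; r_2 = 60; x0_3 = 410; y0_3 = 170; x_4 = 250; y_4 = 250; r_4 = 40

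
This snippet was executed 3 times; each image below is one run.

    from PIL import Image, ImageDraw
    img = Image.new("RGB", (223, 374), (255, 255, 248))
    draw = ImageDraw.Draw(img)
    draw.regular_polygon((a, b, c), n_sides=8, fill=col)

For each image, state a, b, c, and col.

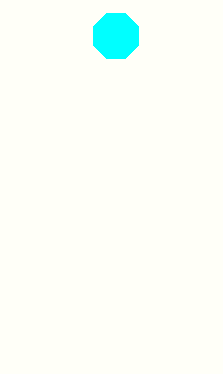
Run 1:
a = 116
b = 36
c = 24
col = 'cyan'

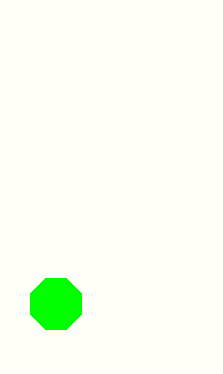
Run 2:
a = 56, b = 304, c = 28, col = 'lime'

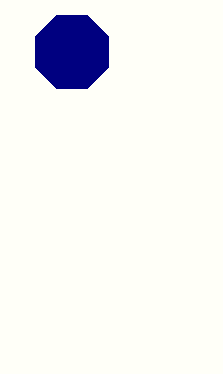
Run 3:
a = 72; b = 52; c = 40; col = 'navy'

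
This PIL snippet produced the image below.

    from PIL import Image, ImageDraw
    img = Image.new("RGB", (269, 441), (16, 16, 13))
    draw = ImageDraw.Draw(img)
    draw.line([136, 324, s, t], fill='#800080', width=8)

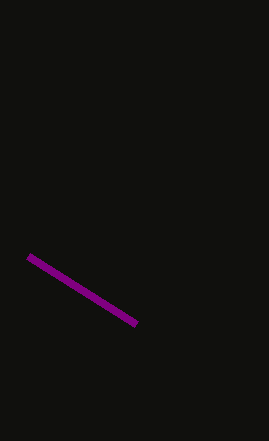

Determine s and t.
s = 28, t = 256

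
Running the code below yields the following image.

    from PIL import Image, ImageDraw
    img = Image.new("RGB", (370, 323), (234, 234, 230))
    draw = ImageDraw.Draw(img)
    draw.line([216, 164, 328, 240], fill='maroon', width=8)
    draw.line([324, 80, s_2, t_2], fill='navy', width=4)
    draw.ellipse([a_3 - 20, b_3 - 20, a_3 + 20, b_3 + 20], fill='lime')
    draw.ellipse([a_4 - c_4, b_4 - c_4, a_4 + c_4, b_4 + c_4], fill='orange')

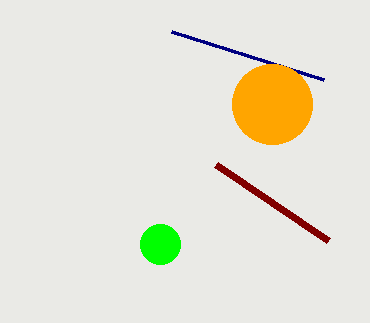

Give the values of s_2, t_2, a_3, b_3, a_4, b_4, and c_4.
s_2 = 172; t_2 = 32; a_3 = 160; b_3 = 244; a_4 = 272; b_4 = 104; c_4 = 40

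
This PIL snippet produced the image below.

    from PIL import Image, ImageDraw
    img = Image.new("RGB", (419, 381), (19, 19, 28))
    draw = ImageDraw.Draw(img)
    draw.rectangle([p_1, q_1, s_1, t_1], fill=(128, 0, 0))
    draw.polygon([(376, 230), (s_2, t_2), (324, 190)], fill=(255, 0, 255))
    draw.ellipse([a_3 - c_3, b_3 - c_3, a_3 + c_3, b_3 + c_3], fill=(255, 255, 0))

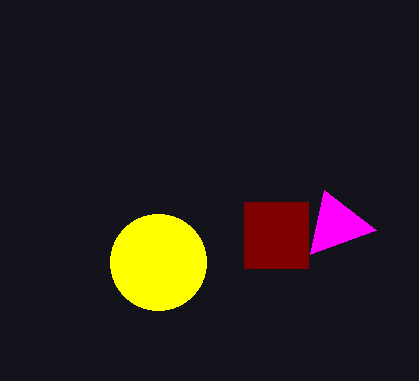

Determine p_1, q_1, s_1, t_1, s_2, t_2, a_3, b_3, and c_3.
p_1 = 244
q_1 = 202
s_1 = 308
t_1 = 268
s_2 = 310
t_2 = 254
a_3 = 158
b_3 = 262
c_3 = 48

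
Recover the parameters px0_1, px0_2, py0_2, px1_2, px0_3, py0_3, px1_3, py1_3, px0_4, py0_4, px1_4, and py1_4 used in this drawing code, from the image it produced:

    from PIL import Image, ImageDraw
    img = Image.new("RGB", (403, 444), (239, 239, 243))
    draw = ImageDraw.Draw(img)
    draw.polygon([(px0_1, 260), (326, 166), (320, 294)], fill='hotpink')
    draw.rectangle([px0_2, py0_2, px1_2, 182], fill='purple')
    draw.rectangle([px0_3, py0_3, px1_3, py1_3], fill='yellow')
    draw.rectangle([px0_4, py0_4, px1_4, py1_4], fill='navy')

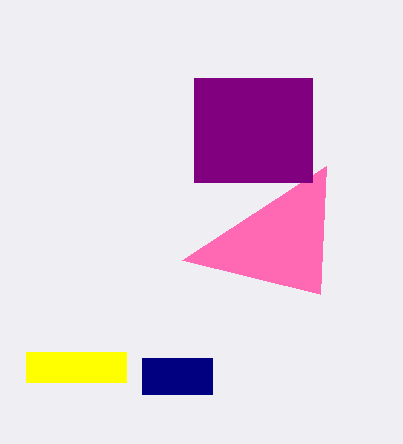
px0_1 = 182; px0_2 = 194; py0_2 = 78; px1_2 = 312; px0_3 = 26; py0_3 = 352; px1_3 = 126; py1_3 = 382; px0_4 = 142; py0_4 = 358; px1_4 = 212; py1_4 = 394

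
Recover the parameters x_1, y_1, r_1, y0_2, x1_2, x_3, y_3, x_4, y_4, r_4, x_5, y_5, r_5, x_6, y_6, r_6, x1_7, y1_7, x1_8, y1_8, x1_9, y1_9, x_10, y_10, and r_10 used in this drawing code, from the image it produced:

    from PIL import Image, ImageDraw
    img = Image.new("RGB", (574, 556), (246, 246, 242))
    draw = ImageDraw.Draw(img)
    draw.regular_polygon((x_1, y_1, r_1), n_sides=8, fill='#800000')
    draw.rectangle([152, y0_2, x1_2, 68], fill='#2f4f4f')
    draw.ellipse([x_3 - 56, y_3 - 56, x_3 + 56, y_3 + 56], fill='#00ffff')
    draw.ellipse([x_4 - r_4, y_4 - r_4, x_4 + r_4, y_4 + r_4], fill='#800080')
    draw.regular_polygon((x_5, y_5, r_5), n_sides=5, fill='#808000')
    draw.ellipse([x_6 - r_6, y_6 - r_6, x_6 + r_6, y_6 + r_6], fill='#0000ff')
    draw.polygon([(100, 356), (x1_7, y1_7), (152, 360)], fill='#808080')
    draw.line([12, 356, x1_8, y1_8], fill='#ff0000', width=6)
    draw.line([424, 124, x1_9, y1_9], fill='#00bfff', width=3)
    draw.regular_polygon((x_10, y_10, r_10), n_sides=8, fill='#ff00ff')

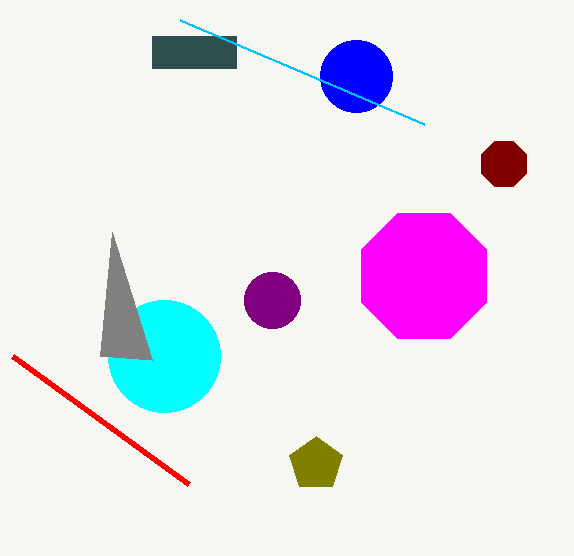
x_1 = 504
y_1 = 164
r_1 = 24
y0_2 = 36
x1_2 = 236
x_3 = 164
y_3 = 356
x_4 = 272
y_4 = 300
r_4 = 28
x_5 = 316
y_5 = 464
r_5 = 28
x_6 = 356
y_6 = 76
r_6 = 36
x1_7 = 112
y1_7 = 232
x1_8 = 188
y1_8 = 484
x1_9 = 180
y1_9 = 20
x_10 = 424
y_10 = 276
r_10 = 68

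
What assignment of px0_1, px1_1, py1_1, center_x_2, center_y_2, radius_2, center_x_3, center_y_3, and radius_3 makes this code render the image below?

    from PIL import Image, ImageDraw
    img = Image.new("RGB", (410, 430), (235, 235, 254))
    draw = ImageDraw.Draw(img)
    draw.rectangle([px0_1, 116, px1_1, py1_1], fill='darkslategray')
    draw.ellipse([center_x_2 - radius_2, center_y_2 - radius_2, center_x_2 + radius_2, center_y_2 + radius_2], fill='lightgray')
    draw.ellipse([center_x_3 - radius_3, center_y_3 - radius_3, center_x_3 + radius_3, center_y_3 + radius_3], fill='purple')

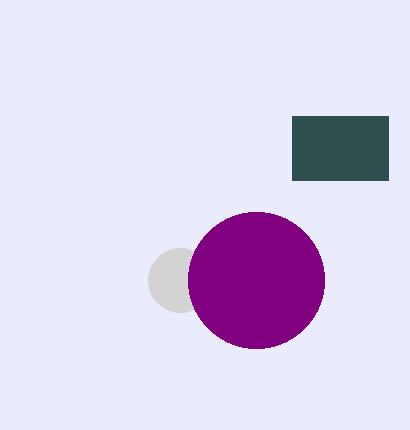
px0_1 = 292; px1_1 = 388; py1_1 = 180; center_x_2 = 180; center_y_2 = 280; radius_2 = 32; center_x_3 = 256; center_y_3 = 280; radius_3 = 68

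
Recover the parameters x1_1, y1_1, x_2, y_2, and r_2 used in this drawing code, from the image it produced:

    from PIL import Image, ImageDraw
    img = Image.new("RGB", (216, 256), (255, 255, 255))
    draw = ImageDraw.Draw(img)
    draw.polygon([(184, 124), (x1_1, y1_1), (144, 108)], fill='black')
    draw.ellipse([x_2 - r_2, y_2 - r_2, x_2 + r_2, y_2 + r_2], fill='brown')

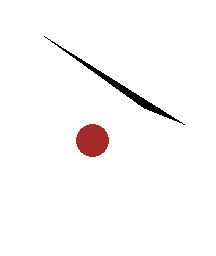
x1_1 = 44, y1_1 = 36, x_2 = 92, y_2 = 140, r_2 = 16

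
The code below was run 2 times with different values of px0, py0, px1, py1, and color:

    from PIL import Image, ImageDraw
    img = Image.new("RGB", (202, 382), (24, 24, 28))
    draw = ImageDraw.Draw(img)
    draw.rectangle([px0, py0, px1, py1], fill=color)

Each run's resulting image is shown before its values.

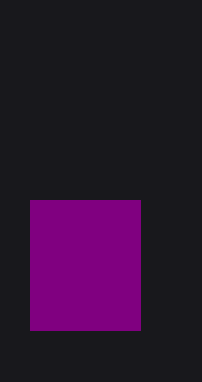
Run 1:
px0 = 30
py0 = 200
px1 = 140
py1 = 330
color = 'purple'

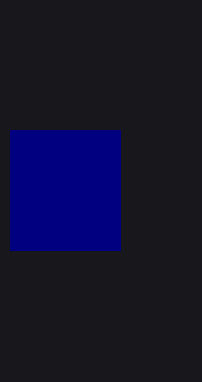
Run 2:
px0 = 10
py0 = 130
px1 = 120
py1 = 250
color = 'navy'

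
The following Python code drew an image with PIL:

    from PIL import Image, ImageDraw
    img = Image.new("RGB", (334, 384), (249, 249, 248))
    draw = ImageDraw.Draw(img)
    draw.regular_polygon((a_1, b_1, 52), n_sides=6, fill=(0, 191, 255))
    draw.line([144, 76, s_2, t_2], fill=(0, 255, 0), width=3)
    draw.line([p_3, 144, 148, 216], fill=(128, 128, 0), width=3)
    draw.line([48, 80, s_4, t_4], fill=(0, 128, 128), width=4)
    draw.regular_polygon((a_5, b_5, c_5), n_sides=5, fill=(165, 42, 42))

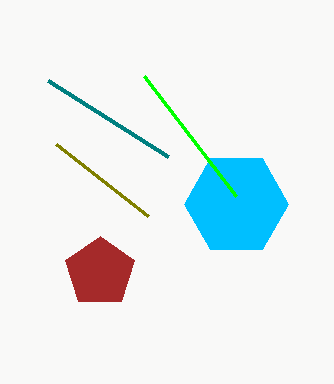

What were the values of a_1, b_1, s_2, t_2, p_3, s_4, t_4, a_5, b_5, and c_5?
a_1 = 236
b_1 = 204
s_2 = 236
t_2 = 196
p_3 = 56
s_4 = 168
t_4 = 156
a_5 = 100
b_5 = 272
c_5 = 36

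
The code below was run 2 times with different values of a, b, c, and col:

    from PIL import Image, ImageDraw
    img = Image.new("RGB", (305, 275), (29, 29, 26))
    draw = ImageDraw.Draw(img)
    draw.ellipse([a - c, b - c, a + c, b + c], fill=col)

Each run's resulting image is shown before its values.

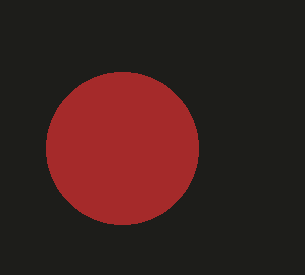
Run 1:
a = 122
b = 148
c = 76
col = 'brown'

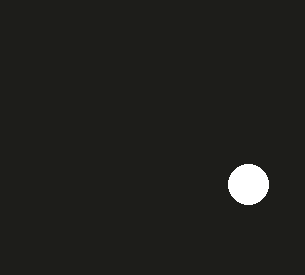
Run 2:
a = 248
b = 184
c = 20
col = 'white'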